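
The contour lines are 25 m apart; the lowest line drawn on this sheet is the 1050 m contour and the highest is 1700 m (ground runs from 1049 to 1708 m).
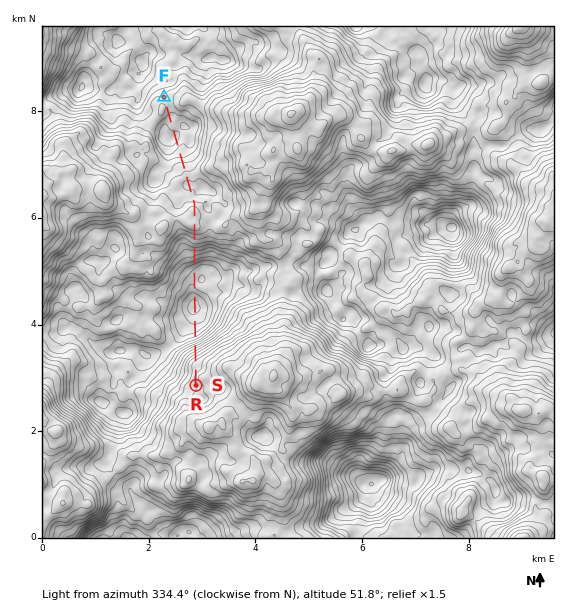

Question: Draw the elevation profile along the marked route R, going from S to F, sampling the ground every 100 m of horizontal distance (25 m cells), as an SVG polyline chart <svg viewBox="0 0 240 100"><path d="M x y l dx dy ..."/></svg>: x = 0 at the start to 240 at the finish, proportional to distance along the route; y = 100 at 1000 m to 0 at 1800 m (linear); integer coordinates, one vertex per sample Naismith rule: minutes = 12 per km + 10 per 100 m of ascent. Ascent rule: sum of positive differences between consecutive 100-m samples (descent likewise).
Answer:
<svg viewBox="0 0 240 100"><path d="M0 41l4-2 5 1 4 2 5 0 4 3 4 5 5 6 4 8 4 7 5 4 4 2 5 2 4 2 4 1 5 0 4-1 4-2 5-3 4-1 5-1 4-1 4-1 5-4 4-5 4-3 5-4 4-4 5-4 4-4 4-2 5 1 4-1 4 0 5 3 4 3 5 1 4 1 4 0 5 0 4 0 5 1 4 2 4 3 5 2 4 1 4 3 5 2 4-1 5-2 4 0 4 0 5-2 4-2 4 0 4 1"/></svg>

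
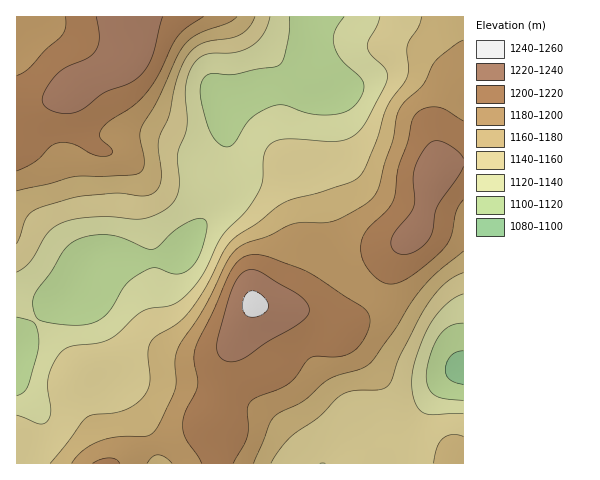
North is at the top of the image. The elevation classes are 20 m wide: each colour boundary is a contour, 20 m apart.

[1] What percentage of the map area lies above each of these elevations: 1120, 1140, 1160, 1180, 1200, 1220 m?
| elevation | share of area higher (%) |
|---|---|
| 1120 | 88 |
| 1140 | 73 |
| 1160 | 53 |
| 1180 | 40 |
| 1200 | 24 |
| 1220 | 8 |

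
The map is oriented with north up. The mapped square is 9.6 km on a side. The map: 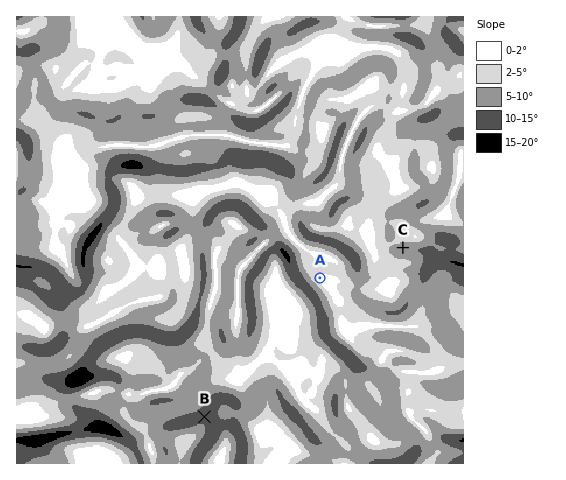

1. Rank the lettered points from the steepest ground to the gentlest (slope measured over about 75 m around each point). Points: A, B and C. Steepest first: B C A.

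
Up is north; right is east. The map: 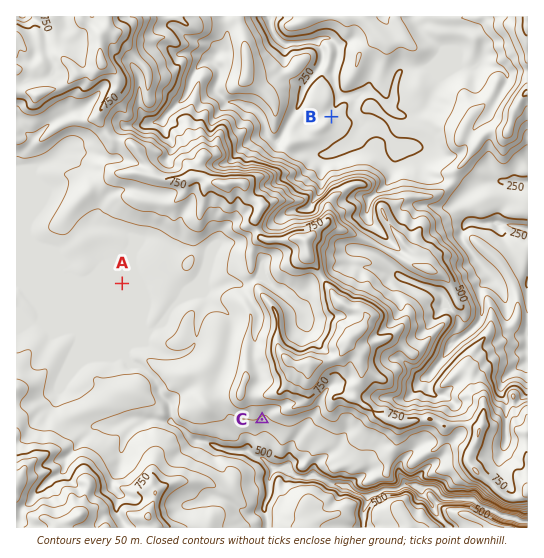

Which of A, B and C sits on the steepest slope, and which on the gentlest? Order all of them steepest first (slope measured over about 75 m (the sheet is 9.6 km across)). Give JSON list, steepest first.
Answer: ["C", "B", "A"]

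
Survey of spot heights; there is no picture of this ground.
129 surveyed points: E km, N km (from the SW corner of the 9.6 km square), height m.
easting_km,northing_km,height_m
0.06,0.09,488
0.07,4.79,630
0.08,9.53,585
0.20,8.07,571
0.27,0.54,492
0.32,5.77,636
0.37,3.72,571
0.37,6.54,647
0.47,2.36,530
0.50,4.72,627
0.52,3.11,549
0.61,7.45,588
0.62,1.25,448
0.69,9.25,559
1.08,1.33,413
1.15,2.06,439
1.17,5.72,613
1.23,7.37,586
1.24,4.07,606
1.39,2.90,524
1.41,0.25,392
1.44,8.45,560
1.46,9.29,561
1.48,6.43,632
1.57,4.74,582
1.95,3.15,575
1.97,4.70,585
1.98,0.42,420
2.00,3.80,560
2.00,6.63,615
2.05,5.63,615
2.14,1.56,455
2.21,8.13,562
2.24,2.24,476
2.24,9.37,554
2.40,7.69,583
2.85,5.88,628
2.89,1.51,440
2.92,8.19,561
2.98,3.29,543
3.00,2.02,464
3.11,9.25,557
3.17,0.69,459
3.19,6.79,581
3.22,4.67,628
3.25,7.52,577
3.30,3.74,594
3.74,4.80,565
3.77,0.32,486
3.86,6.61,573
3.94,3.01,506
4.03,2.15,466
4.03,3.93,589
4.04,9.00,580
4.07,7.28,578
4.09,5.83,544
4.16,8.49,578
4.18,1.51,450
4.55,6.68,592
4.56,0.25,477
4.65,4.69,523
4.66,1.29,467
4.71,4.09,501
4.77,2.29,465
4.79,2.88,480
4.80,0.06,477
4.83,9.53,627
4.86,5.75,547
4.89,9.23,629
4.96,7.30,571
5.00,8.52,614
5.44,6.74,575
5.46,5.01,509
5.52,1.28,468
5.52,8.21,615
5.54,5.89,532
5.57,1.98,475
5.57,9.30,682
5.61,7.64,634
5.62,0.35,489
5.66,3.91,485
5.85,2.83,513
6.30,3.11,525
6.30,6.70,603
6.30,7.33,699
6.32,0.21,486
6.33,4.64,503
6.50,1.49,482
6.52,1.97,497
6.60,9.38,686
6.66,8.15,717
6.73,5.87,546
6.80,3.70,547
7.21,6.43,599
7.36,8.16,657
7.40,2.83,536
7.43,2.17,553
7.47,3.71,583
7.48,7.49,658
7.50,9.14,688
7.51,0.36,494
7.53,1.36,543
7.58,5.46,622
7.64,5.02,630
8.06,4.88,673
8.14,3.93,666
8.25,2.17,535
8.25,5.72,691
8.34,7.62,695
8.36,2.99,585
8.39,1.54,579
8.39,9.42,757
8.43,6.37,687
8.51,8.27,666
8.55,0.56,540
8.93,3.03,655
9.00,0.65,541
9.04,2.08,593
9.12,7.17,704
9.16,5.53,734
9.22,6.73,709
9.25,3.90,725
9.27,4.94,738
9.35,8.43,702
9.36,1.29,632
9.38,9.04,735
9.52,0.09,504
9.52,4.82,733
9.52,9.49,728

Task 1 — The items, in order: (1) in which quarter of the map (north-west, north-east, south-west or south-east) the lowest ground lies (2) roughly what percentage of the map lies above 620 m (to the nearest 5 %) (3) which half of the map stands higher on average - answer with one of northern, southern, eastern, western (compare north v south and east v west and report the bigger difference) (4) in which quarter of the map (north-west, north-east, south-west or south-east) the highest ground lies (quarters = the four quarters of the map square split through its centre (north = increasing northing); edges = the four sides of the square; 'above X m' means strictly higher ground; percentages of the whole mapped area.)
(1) Look to the south-west quarter for the lowest ground.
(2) Roughly 25 % of the ground is higher than 620 m.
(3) The northern half stands higher on average than the southern half.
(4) The highest point lies in the north-east quarter of the map.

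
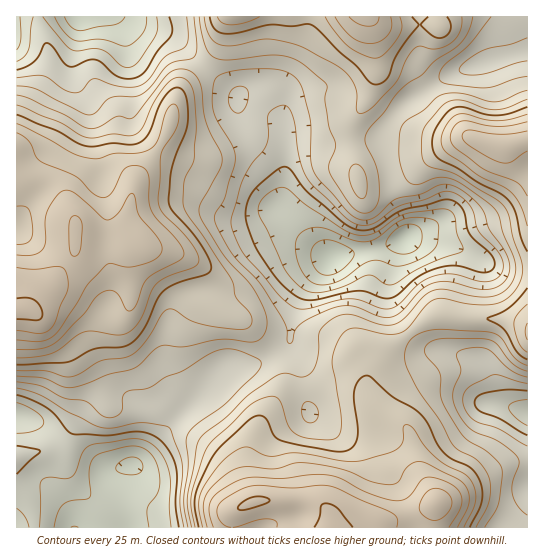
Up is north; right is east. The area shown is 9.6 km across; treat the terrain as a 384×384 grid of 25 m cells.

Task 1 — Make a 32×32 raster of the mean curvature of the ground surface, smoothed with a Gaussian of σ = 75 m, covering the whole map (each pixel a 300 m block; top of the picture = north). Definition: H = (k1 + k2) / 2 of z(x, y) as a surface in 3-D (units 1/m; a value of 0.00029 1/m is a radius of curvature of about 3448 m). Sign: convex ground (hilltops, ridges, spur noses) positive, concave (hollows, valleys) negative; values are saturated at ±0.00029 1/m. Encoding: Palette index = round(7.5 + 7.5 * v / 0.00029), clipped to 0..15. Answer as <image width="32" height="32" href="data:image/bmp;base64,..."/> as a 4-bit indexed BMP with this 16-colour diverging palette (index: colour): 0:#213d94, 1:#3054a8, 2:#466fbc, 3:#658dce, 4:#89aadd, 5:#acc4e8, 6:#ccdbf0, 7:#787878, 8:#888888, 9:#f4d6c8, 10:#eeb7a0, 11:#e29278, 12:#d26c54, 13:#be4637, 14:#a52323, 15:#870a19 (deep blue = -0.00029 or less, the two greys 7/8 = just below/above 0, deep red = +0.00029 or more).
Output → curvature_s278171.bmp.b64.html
<image width="32" height="32" href="data:image/bmp;base64,Qk12AgAAAAAAAHYAAAAoAAAAIAAAACAAAAABAAQAAAAAAAACAAATCwAAEwsAABAAAAAAAAAAlD0hAKhUMAC8b0YAzo1lAN2qiQDoxKwA8NvMAHh4eACIiIgAyNb0AKC37gB4kuIAVGzSADdGvgAjI6UAGQqHAJxkinaBLf6VUlmIu3jcYlipZpl4cI///tmsu6d9/9ZnhmmHd1Buuc26vKUzO/7IY2R8U0MiOqh1WJqWZ4uYl6fLq0IQFWmqhGuWNneKU4iriYhnY2mqmrdkMjdlmmZ5qSFIjuq4V2jbgyRpeduZR4QTeH24mEREzKRFeqqYhgAgVploVnd1VHq3dpqXZ4UkVHWcdWd3hlVGqHeJh3mpqEeoeYV3RoYyNGZZuJlmZUFMi4R4ukaYZZhUd7u8kxIgTq/Uad1Eibzrd7q8qN2s3JzNuGSfUomqyoed+0GP/u6qmapjfmJWeLp2NphBbup1WJm4hnp0RZ3HVSBKklq5UAaXiZeau9/IVWZAB6dVdiAHRHqVmszsZFd3MAAhA0MiahebpYrLpkV3Z2NrcANmq4pIrLaahUJGU1ZUv/cBAWYnZZxznXNWmVI0Vs/b3DA1SZiaUo6mV5d3RKvPhc1Cm5qIh4attmi5aVXLvmSaiMzHl4qbuLlXuXllp4lGd8vM28q4NlGfh4V5ZYiHNne//+6GhhZxj9ZUeFSJq1SHf+d5hmU4xY/2M3hkmXuzA41wBZhUioRP+EJHZIY32SRFRWZ5dcogPNVlVVV1SNtpIBNnSrbLQ2lFqZhnh3ioN4QjRG7TaFRWFsdmeHWcy1X+VoefgDVUWCj8hXhWy9x4/naI"/>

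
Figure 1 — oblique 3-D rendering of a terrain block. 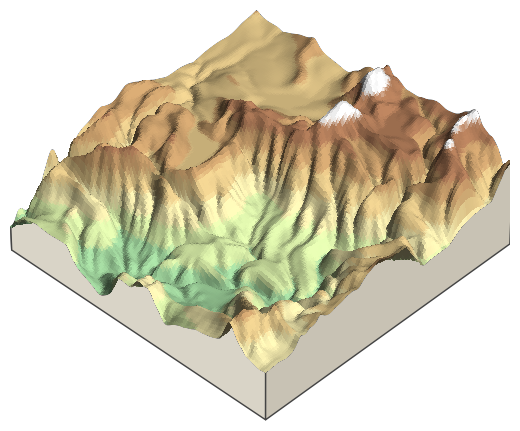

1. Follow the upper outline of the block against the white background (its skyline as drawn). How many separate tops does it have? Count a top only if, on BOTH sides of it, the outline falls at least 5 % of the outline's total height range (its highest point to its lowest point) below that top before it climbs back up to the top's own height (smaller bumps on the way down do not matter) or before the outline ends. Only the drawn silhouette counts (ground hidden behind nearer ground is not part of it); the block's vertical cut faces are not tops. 2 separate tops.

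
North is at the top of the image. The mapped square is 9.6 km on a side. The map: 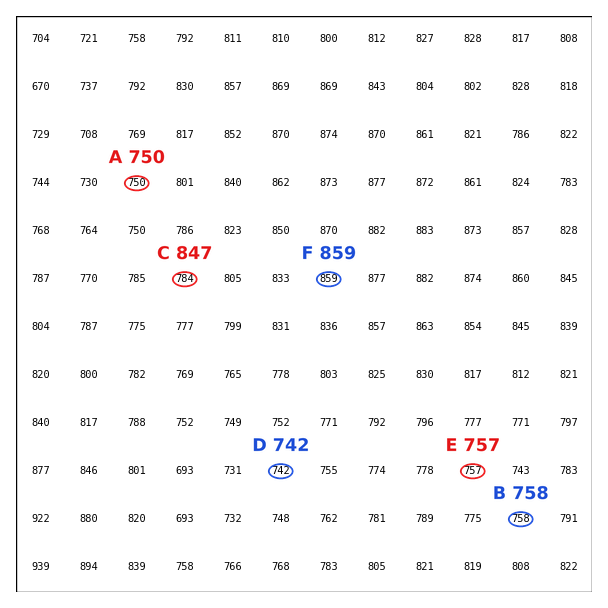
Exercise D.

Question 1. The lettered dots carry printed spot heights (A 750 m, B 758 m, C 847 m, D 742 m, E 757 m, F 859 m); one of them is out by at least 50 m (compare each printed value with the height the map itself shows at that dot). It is C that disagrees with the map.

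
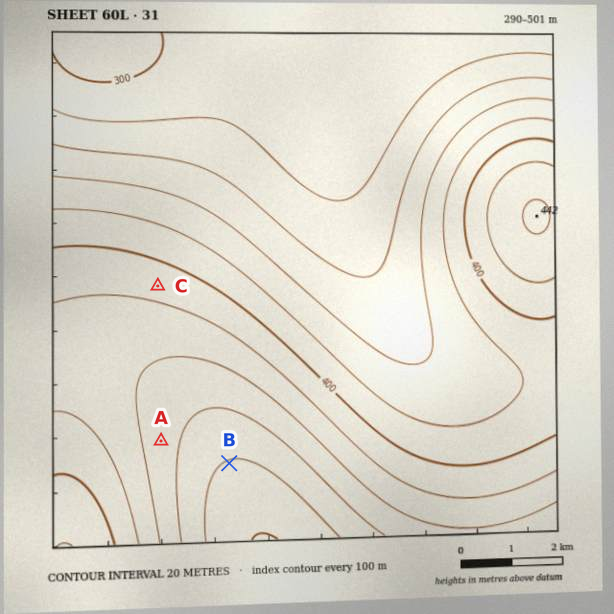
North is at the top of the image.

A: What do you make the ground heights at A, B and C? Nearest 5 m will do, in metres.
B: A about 450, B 480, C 415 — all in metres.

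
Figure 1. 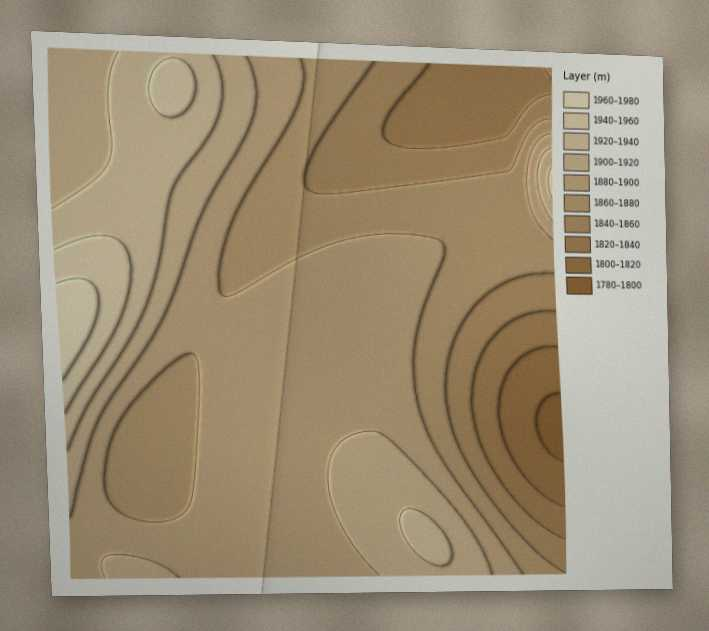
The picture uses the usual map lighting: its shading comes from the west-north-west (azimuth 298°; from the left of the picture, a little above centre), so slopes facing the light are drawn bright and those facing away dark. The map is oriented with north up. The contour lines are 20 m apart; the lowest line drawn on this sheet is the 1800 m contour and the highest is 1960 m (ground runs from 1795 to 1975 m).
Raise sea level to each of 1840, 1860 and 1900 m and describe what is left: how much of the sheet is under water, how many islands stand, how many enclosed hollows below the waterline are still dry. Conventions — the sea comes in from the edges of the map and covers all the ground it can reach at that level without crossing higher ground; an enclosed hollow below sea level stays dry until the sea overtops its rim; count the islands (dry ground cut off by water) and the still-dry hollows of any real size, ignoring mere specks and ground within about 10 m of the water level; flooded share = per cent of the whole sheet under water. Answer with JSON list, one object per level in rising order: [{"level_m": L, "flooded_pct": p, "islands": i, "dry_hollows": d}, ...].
[{"level_m": 1840, "flooded_pct": 10, "islands": 0, "dry_hollows": 0}, {"level_m": 1860, "flooded_pct": 20, "islands": 0, "dry_hollows": 0}, {"level_m": 1900, "flooded_pct": 74, "islands": 0, "dry_hollows": 0}]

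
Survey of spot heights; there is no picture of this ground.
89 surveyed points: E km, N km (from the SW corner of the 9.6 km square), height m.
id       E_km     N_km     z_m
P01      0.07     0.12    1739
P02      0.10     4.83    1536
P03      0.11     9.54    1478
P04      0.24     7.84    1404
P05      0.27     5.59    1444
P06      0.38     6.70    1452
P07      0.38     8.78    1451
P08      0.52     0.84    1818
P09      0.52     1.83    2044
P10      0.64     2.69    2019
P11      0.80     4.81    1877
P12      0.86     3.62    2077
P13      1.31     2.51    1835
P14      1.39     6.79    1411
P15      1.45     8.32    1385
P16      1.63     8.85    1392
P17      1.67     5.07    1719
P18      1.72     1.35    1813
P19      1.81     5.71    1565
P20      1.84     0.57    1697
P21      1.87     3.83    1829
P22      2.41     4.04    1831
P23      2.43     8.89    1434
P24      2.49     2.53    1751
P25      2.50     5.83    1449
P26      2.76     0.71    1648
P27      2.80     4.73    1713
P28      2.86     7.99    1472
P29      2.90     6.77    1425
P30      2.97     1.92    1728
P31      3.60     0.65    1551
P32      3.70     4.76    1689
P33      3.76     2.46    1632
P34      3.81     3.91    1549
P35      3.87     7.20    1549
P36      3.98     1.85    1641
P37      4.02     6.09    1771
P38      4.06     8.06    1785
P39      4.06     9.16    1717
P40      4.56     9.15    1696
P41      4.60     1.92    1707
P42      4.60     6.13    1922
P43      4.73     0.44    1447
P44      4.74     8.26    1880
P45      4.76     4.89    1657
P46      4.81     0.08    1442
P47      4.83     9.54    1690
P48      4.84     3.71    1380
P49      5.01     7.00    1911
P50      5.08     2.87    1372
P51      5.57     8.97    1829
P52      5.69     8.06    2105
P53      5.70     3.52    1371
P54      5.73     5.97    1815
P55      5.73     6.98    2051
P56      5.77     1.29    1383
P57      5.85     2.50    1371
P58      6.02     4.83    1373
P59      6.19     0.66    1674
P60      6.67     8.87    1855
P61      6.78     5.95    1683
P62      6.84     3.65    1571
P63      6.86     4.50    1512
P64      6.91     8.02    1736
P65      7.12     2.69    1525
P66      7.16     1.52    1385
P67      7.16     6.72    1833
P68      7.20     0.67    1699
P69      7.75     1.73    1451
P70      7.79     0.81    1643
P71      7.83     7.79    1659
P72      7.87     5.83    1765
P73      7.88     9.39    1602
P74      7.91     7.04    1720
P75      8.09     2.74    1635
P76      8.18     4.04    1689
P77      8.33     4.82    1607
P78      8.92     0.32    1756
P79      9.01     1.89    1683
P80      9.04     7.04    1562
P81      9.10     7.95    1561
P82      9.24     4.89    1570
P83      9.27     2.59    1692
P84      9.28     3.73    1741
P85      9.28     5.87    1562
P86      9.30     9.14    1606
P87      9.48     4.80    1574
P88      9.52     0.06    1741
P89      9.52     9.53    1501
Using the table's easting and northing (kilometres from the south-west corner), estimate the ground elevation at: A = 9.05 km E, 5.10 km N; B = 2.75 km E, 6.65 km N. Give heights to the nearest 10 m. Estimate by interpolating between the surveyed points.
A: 1560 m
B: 1420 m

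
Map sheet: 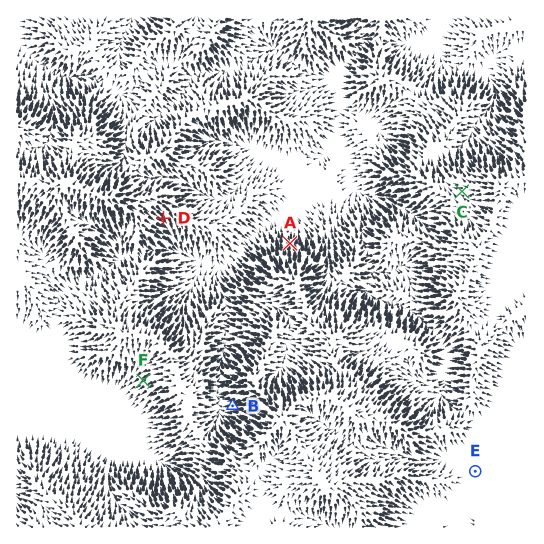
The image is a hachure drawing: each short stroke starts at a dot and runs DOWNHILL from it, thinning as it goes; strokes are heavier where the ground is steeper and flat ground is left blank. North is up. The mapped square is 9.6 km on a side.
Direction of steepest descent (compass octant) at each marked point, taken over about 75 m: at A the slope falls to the N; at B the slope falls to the W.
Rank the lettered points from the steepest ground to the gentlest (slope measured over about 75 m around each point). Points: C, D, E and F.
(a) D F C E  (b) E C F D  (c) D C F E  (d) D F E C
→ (a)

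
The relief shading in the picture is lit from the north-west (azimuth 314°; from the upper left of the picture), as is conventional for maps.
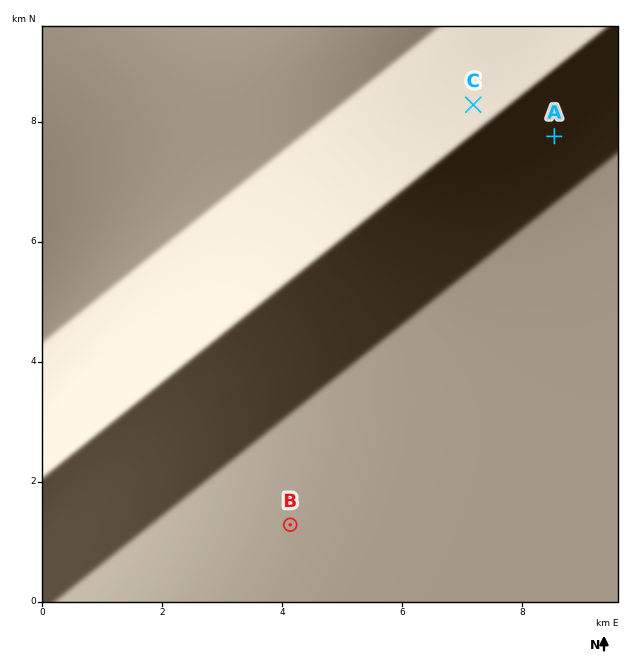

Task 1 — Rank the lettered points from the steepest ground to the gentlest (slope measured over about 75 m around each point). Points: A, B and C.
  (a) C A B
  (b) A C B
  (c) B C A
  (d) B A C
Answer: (b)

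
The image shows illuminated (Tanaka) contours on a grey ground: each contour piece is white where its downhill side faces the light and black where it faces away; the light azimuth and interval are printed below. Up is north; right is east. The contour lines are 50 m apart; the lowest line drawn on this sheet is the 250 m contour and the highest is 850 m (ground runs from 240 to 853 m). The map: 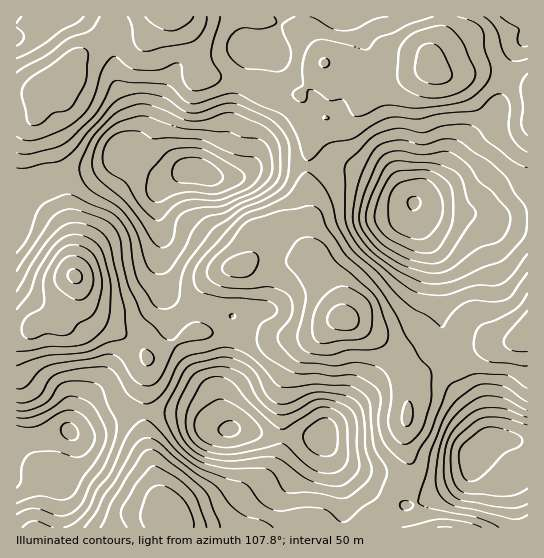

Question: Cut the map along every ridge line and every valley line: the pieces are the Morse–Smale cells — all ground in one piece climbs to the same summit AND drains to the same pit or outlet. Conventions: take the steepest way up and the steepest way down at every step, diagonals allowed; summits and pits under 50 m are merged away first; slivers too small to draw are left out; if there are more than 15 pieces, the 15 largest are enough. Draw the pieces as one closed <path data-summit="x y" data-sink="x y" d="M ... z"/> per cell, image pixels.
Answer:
<path data-summit="194 171" data-sink="75 277" d="M122 149l-12 14-8 4-67 14-18 18 0 132 14-2 10-5 18-3 14-24 4-17 6 22 8 13 46 28 10 14 20-9 20-13 12-4-3-4 1-21-24-9-8-8-4-16 0-43-4-17 0-18 10-12 12-8-12 2-8-1-20-12z"/><path data-summit="414 202" data-sink="343 321" d="M345 167l-38 0 0 39 2 11-1 30 3 8-1 6-3-8-18-18-11-6-12 3-7 6-3 11-7 12 9-4 15 0 8 3 17 0 7 3 10 10-2 1 3 4 19 23 6 18 17 6 19 12 19 20 7 14 4 25 4-10 7-9 16-9 17-6-8-20 0-16-3-9 0-35-4-24-21-40-2-17-28-18z"/><path data-summit="414 202" data-sink="431 69" d="M341 61l-16 2-25 31 23 23-8 8-3 6-5 35 38 1 16 5 24 11 29 20 21-15 13-13 7-14 10-15 28-24 12-41-2-5-10-3-47 2-15-7-32 9-13 0-17-5-12-7z"/><path data-summit="70 431" data-sink="75 277" d="M77 280l-4 17-14 24-13 2-15 6-15 2 1 197 42-1 2-46 7-6 7-16 0-17-4-10 15 0 39-19 20-2 2-56-10-12-46-28-8-13z"/><path data-summit="323 435" data-sink="343 321" d="M345 320l-12 3-34 31-8 12-8 20 0 49 40 0 10 20 12 12 10 6 18 16 14 8 6-10 12-12 4-8-4-21 3-49-4-20-5-16-17-20-24-16z"/><path data-summit="230 429" data-sink="343 321" d="M273 257l-15 0-13 8-11 2-16 6-11 10-6 8-4 14 36 12 0 20-4 21-9 29 0 20 7 19 3 3 12 0 20 6 20 1 1-50 8-20 19-23 23-20 8-5-6-17-30-38-7-3-17 0z"/><path data-summit="194 171" data-sink="170 17" d="M177 16l-27 0-16 11-20 2-7 5 6 13 3 36 16 42-1 14-10 10 30 23 14 5 22-6 20 1 8-7 12-23 13-59-7-4-34-5 0-12-4-16z"/><path data-summit="194 171" data-sink="343 321" d="M301 165l-39 0-25 12-22 0-18-6-10 0-20 12-10 12 0 18 4 17 0 43 6 18 11 9 19 5 4-14 12-14 13-8 20-5 10-15 3-11 4-5 11-4 15 6 18 18 3 8 1-6-3-8 1-30-2-11 0-39z"/><path data-summit="414 202" data-sink="527 331" d="M414 203l1 15 20 36 2 9 6 79 6 19 2 2 4-2 39-18 13 0 19-6 2-2 0-116-41 1-13-5-29 0-16-4z"/><path data-summit="194 171" data-sink="65 78" d="M107 35l-27 20-7 7-10 17-13 4-11 7-2 17-4 10-17 4 1 80 4-7 14-13 54-10 21-8 21-24 1-14-16-42-3-36z"/><path data-summit="265 51" data-sink="431 69" d="M443 16l-161 0-14 34-2 2-13 0-4 3-9 26 33 12 26 2 26-32 24 0 37 14 13 0 30-8 3-2-1-9 2-9 11-22z"/><path data-summit="230 429" data-sink="169 518" d="M161 412l-16 1 0 26 16 67 7 12 6 3 15 4 13 0 21-8 45-42 11-17 4-16-1-6-20-1-20-6-23 0-33-16z"/><path data-summit="70 431" data-sink="169 518" d="M145 412l-20 1-39 19-15 1 4 9 0 17-7 16-7 6-2 47 112-1 0-6-11-19-4-24-9-32z"/><path data-summit="414 202" data-sink="527 93" d="M509 77l-4 1-12 44-28 24-10 15-7 14-13 13-20 13 0 3 23 9 36 2 13 5 41-2 0-132z"/><path data-summit="481 451" data-sink="343 321" d="M450 363l-27 10-10 9-4 7-4 38 0 19 4 21-21 30 17 8 6 0 18-6 36-20 6-8 6-17 10-11 0-6-8-20-19-28z"/>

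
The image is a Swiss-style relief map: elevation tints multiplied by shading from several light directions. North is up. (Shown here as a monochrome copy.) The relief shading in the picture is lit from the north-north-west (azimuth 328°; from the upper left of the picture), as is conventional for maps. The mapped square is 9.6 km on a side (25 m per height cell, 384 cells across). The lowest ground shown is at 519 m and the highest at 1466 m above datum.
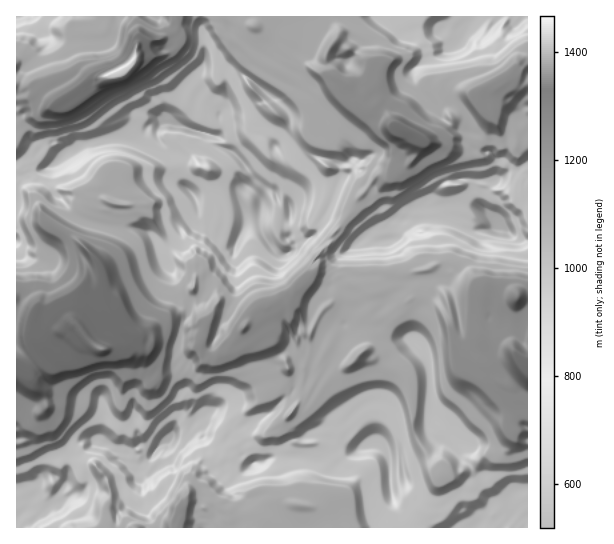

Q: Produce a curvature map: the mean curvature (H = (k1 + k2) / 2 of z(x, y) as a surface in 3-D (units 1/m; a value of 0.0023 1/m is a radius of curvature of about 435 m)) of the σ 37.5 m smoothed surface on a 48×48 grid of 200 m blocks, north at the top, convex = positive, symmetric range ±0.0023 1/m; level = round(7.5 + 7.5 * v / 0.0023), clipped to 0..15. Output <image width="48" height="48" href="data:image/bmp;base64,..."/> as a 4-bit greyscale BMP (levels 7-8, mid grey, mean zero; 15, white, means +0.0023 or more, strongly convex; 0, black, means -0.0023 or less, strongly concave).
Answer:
<image width="48" height="48" href="data:image/bmp;base64,Qk32BAAAAAAAAHYAAAAoAAAAMAAAADAAAAABAAQAAAAAAIAEAAATCwAAEwsAABAAAAAAAAAAAAAAABEREQAiIiIAMzMzAERERABVVVUAZmZmAHd3dwCIiIgAmZmZAKqqqgC7u7sAzMzMAN3d3QDu7u4A////AGF9dWmnimXtSYd3eId3iHmEeIidkmeHd3dSbEfVgAueKHiIh3d4h3w3iYiIx1N4eIeGNIb3SHF/poyYeIiYeI0no6h2ecsXeHdqNWPzt8gqx9Ft27mIms8okag8Q4uiVkMdC5LzsC5cm0VTVlncpUVohVh960ecNotKmk9+JnJZ81eUSXQzRneKdnS6u2VEdbVHiHzBWFxad4iKBYd3eIrPJ4O80l7svHmUOKEiNZBWrZiIhDWIiJIDKXnTR2G0mDi7kzAd6oMMQMh3f+ZFd40yDD82d0KJ96qNl2q5edUrdIt3LanEV4jIuS8ndV0+hoe25sRYYcYlZiyHIL59U3eIh08nUuVaiXPI0tQfh8xnkgeE+hiY1iZ3dJ8kXVaKhym0soIqZKmjh7phyZd4i7QlQN4T5Fe4dcxxOzVXxd91nhFLl3d4iJzIjJ0Xa6uIVZl+uXU4Z305dYd4h2tniHVYmI4HjIiFXZeIicy8lmonD+6iI11nh293eMkWuXh0ummId3q4qvcz6qmc2lN3eGX3e4MnyHd1+amHeJhXiMiAzA2HieKHeHZGiRYIyHh1kKl4iJZ4i8XQu0TLd8VLZ3d3iiCk5ph3dHt3imeIt1bifuCLeI1Uh3eIibuT86h3dj6Yd3eIsa3FRvIemInRmHd4eId30bh3dDi8yHeNSZBHZIiV7bjBaHh3d4h007h1/4ZTTZiqPBio5XwKl52tJ4iIh3h3VsiGiHqWodfEpXoal9eFVUf8hod3iHd3dO7dy4hRg5vE0sEoqocK9wOd993e3aiZhmZoiAeUZa9n1LNn7qNlR2A64QR4Zn7c3aZlVXdit/S9OnWGekgMpWZG31ASErVBRaRoYmqNvZczigmKgllGpMRhT+YGdjq95yeEA5j9siV3hnqWN3ikaKdfVPqCJ3QyJYsRllj1V3h2efLSh4i0dcJNgdy2wld3d7QBWwuWG4eqmPqGiIl4ZLRolYqdOhJnZ5PW+U+wn4d3jGkpColnV1lGly2liJUzlml7yGNqVLqHl2JmlEdyeYNLdiqW/upVpAMwyIkRqi6YyLlnj/WolFrHb0aWyIzFV3l1hjjRJKjeypN3eDh1Pbl0cCEIalpeyd9xiaSqFDRmQVh4d5VEvDk5zdjFBzvVyWhOvMIkcjEkZ5i92ihdqIWMiIhVm9v3x3dmeIapZ4uFaJFgBMk9hjXIh3NMvupbomOcVy+6yIRpR6AI6Xc8VfOYdynXWyhwhxzMF1qfz6dUcnisiHZKT2DIcsuIdtgndHyLY4o62dxmSDJXhzG08Q2HO6iHi0N4dPiJlIyELKnJlmiic+mcGNh2LYh4wnmIda64qwbNobr/+IdXEug1yXh0+8qY0HXt21JumkUjXZho/siWgNRtiId3eQC5u5AUd42V/2qbYjIjf6nMgpXYd3h2a2jMyc5mA6Yjpesyp3dgq9pfoy6Hd3iHP6U0iCTIZUi3bmRU2IiBr1eNcLp3l3h3ZcWNgnhxd1ZOGHq0zKiErWCsUch4l3h3d2fCR4ixR3dnQg=="/>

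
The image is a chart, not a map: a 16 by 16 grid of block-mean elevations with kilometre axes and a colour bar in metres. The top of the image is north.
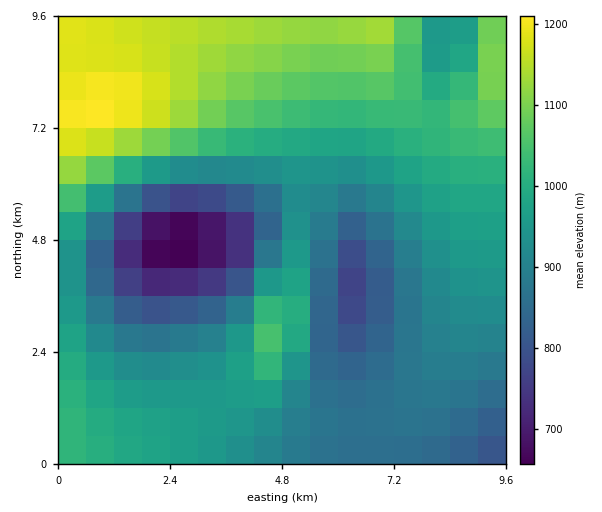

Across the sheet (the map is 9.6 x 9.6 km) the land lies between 640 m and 1220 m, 960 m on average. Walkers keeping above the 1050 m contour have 20.5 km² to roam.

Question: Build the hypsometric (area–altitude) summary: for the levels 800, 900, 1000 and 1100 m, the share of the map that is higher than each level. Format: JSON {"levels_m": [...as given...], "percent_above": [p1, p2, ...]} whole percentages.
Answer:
{"levels_m": [800, 900, 1000, 1100], "percent_above": [91, 66, 33, 15]}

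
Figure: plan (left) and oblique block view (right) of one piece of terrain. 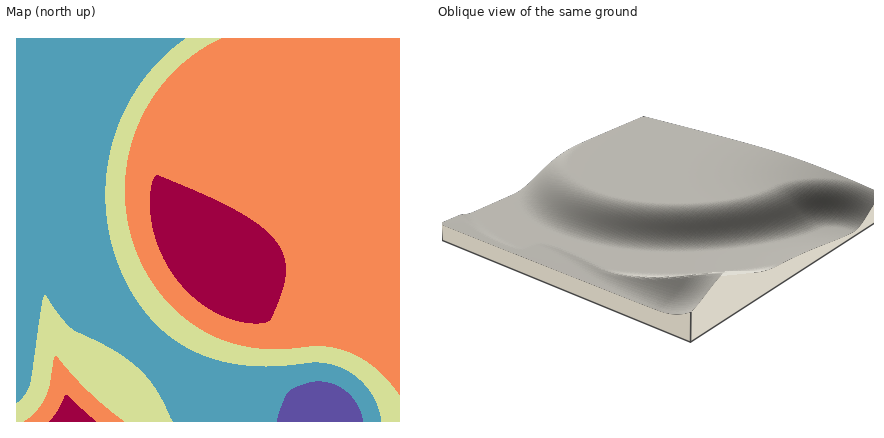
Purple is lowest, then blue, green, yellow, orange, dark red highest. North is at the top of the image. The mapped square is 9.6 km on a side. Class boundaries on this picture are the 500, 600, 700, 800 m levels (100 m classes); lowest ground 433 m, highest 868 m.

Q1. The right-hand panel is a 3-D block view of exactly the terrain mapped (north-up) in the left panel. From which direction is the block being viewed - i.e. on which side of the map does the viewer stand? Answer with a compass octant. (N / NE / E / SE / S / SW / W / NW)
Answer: SW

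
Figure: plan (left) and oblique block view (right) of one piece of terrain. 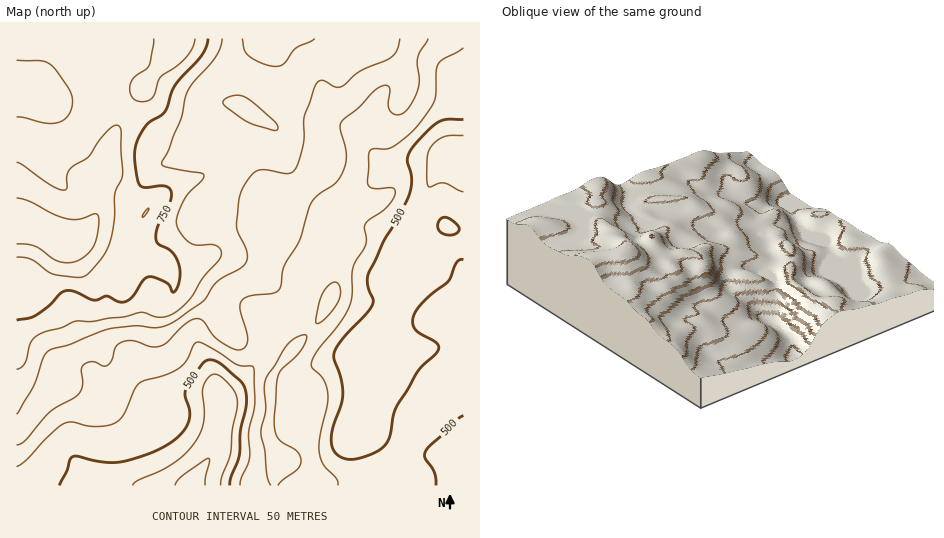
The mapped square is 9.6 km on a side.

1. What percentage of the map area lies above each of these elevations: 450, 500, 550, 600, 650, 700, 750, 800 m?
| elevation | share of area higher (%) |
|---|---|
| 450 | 97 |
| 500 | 83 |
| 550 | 68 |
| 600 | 51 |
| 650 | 39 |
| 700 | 26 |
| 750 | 19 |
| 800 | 8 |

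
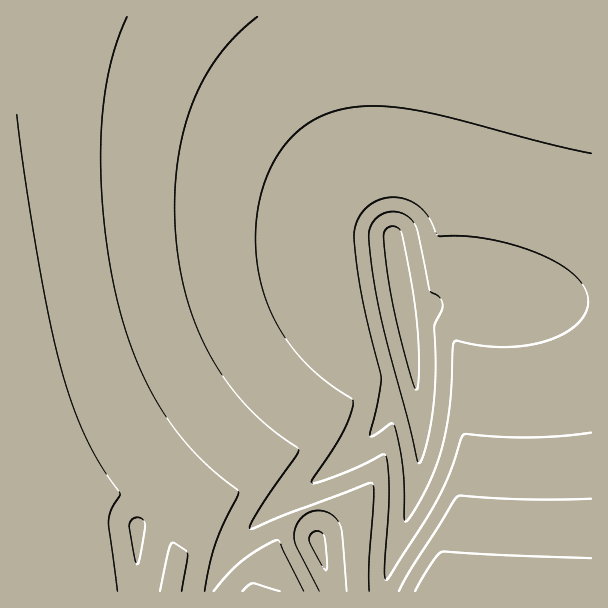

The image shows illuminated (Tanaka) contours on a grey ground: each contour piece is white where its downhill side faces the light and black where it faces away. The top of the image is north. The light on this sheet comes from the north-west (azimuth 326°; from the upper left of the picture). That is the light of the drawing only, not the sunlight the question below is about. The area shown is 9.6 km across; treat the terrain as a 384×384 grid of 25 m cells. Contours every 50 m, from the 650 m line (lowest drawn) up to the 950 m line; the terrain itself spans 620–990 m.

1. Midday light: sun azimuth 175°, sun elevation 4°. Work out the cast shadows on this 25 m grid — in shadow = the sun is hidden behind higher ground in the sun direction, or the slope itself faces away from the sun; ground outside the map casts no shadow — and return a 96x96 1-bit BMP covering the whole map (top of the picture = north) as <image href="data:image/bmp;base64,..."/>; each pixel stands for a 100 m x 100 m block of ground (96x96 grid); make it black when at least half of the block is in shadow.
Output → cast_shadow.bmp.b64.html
<image width="96" height="96" href="data:image/bmp;base64,Qk2+BAAAAAAAAD4AAAAoAAAAYAAAAGAAAAABAAEAAAAAAIAEAAATCwAAEwsAAAIAAAAAAAAA////AAAAAAAAAAAAfAPwB/gAAAAAAAAAfgfwB/gAAAAAAAAAfwfwA/gAAAAAAAAAfwfwA/wAAAAAAAAAP4/gA/wAAAAAAAAAP8/gA/wAAAAAAAAAP//gA/4AAAAAAAAAH//gA/4AAAAAAAAAH//AAf4AAAAAAAAAD/OAAf8AAAAAAAAAD/gAAf8AAAAAAAAAB/gAAf8AAAAAAAAAA/wAAf+AAAAAAAAAAf8AAf+AAAAAAAAAAP/kAP+AAAAAAAAAAH//AP+AAAAAAAAAAD//wP/AAAAAAAAAAAf/4P/AAAAAAAAAAAH/8P/AAAAAAAAAAAD/8P/AAAAAAAAAAAB/+P/AAAAAAAAAAAA/+P/AAAAAAAAAAAAf+P/AAAAAAAAAAAAP/H/AAAAAAAAAAAAH/H/AAAAAAAAAAAAD/H+AAAAAAAAAAAAB/n+AAAAAAAAAAAAA/n+AAAAAAAAAAAAAfn+AAAAAAAAAAAAAPn8AAAAAAAAAAAAADn8AAAAAAAAAAAAABn8AAAAAAAAAAAAAAH4AAAAAAAAAAAAAAH4AAAAAAAAAAAAAAH4AAAAAAAAAAAAAAHwAAAAAAAAAAAAAAHwAAAAAAAAAAAAAAHgAAAAAAAAAAAAAAHgAAAAAAAAAAAAAAHAAAAAAAAAAAAAAAHAAAAAAAAAAAAAAAGAAAAAAAAAAAAAAAGAAAAAAAAAAAAAAAEAAAAAAAAAAAAAAAAGAAAAAAAAAAAAAAAOAAAAAAAAAAAAAAAMAAAAAAAAAAAAAAAAAAAAAAAAAAAAAAAAAAAAAAAAAAAAAAAAAAAAAAAAAAAAAAAAAAAAAAAAAAAAAAAAAAAAAAAAAAAAAAAAAAAAAAAAAAAAAAAAAAAAAAAAAAAAAAAAAAAAAAAAAAAAAAAAAAAAAAAAAAAAAAAAAAAAAAAAAAAAAAAAAAAAAAAAAAAAAAAAAAAAAAAAAAAAAAAAAAAAAAAAAAAAAAAAAAAAAAAAAAAAAAAAAAAAAAAAAAAAAAAAAAAAAAAAAAAAAAAAAAAAAAAAAAAAAAAAAAAAAAAAAAAAAAAAAAAAAAAAAAAAAAAAAAAAAAAAAAAAAAAAAAAAAAAAAAAAAAAAAAAAAAAAAAAAAAAAAAAAAAAAAAAAAAAAAAAAAAAAAAAAAAAAAAAAAAAAAAAAAAAAAAAAAAAAAAAAAAAAAAAAAAAAAAAAAAAAAAAAAAAAAAAAAAAAAAAAAAAAAAAAAAAAAAAAAAAAAAAAAAAAAAAAAAAAAAAAAAAAAAAAAAAAAAAAAAAAAAAAAAAAAAAAAAAAAAAAAAAAAAAAAAAAAAAAAAAAAAAAAAAAAAAAAAAAAAAAAAAAAAAAAAAAAAAAAAAAAAAAAAAAAAAAAAAAAAAAAAAAAAAAAAAAAAAAAAAAAAAAAAAAAAAAAAAAAAAAAAAAAAAAAAAAAAAAAAAAAAAAAAAAAAAAAAAAAAAAAAAAAAAAAAAAAAAAAAAAAAAAAAAAAAAAAAAAAAAAAAAAAAAAAAAAAAAAAAAAAAAAAAAAAAAAAAAAAAAA="/>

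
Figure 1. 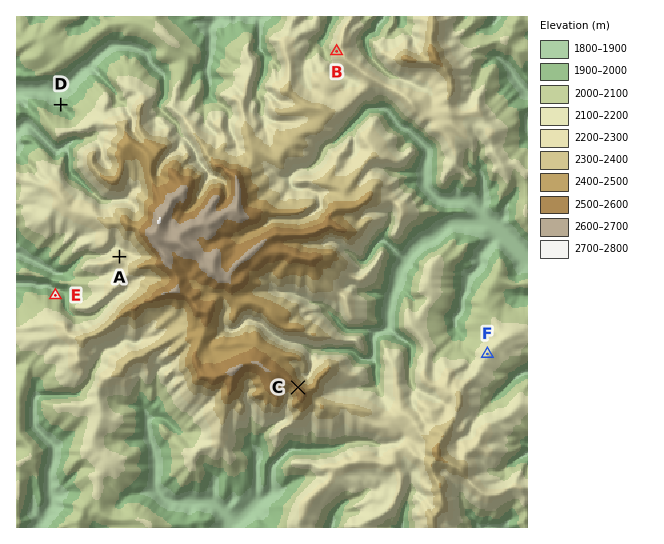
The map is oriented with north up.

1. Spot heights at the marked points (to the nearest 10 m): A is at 2270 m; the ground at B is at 2200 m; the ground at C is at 2530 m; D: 1890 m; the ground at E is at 1970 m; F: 2170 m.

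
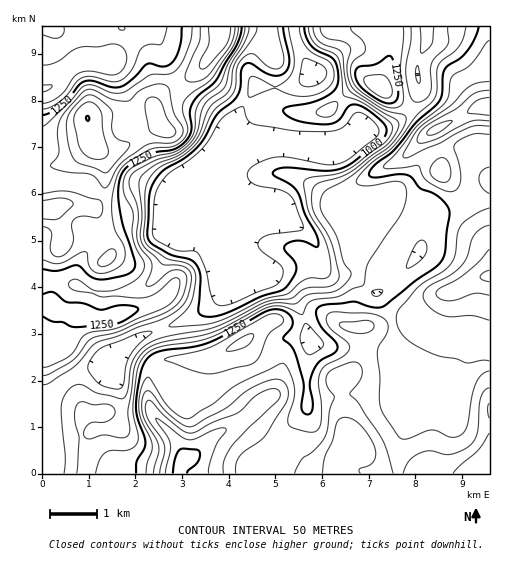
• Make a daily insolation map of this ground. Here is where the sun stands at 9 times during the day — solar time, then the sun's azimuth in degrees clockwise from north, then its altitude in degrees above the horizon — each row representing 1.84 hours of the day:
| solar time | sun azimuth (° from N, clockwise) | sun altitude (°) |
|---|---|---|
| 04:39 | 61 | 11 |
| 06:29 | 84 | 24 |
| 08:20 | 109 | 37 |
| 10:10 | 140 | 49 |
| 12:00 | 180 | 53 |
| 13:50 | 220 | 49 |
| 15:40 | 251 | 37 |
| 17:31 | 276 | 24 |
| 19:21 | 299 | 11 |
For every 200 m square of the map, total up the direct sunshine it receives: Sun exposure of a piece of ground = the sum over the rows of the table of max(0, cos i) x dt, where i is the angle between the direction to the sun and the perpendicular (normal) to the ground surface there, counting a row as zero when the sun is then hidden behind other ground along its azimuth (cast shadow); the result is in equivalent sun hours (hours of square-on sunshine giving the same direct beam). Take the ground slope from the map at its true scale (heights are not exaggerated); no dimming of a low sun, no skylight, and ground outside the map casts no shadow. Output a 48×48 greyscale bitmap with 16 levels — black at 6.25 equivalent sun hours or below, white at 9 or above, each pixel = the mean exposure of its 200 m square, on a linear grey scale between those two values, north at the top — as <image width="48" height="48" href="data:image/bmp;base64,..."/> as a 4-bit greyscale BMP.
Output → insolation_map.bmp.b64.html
<image width="48" height="48" href="data:image/bmp;base64,Qk32BAAAAAAAAHYAAAAoAAAAMAAAADAAAAABAAQAAAAAAIAEAAATCwAAEwsAABAAAAAAAAAAAAAAABEREQAiIiIAMzMzAERERABVVVUAZmZmAHd3dwCIiIgAmZmZAKqqqgC7u7sAzMzMAN3d3QDu7u4A////AN3M3d3My6ve3dzN3d3d3M3d3d3czMzM3e3M3My7uqnN3d3d7d3d3M3d7czMzMu7zd3d3LmJq7u7zd3e7t3dzL3u3czLu7uqrN3d25iJvN25nN7u7t3My6zu27zMzMzLrM3N3Kqqze2GeL3e7t3LuqzcurzdzM3cvN3N3cubzddYmInN7t3Lu7u7q83d3d3czN3N3dt7vISLupms3u7brMu7vN3d3d3czN3MzLhZmmnMy7u7ze7crMzMzd3d3d3dvO3MuoRIiYzd3cu6q8zMvd3d3d3d3d3duu3Luod5ir3d7ty6mZqszN7u3d3d3d3dy+7bu6mZnN7u7u7duqu8yr3d3d3d3d3d3O7u3MuofO7u7u7u7czMyYmszd3d3d3d3e7u7dyoRqu7vN7u7czLyoibzd3d3u7d3t3e7u7JMSRVVove7cy7u7zN3d3e7u7d3d3d7u7tlDREQzSM3d3Mve7u7t3e7u7u3d3e7t3e7bh2ZCAUre7dzu7u7d3d3d7u7u7u7u7u7u7ahkMAF7y83cuqqr3d3e7u7u7cuqq83u7uyoZBABNazKmZh6zd3u7u7ty6mrqZm97t3LmXMABJmHerqqq83e7u7su7zd3cuZzcy7vMp1V4dmebzduqq83u7t3c3u7u25rMu83d3LqZmZmrzu25h3it7u7t7u7u7amHm83d3d3Ly6zdze3cqIiavO7u3e7tu5Yze93d3u7d2szdy93dy6qqq+7u3LzLdERHvd3d7u7tyszdy83d3cvMzNzd7cypYkeZzd3d3dzLi93d3Lzd3czMzdzN3tyqmYu6vd3dzLqHnd3d3Lvd3dzMzO7d3dy8u5u7u93d3Lmb3e3d3cvN7dzMu+7t7tu8q5u7u73d3cvN3d3d3dzN7d3My83e7cy6m6u7u7vd3dzMzd3d3d3M3d3d3Iiaq8y5q8y7u7vN3u3dzN3u7tzM3e7t3amavN26vNy7u7u8ze7ty7ze7u3d3u7t3t3u3u3Lze3Lu7u7vO7tuGV63u7e7u7N3e7u7u7d3u7ty7u5m8y6h1MRW+7u3NzN3Mze7u7t3dze3Lu6mqqqqqpyAFvu26vN3czN7t3e7dy827u7u8vMzd3KMAGN7cvMzczd3cvN7u3c3am8zN3d3d3clBAo7u7czMzN3bvM3u7czbm8zN7t3d3LupcyfO7u3bq83czczduZvNu7zM3u7t26ve2kAo3u3XZ5zLzd3duqvd7LvMzd3dur3t7rYiat7mMTiZq9zMvN3u7sqqqYd4q9zM7rdleJzLgiV2eKu7ze7u7tqZmEIlndze26aZq5iNyUM0Vnmrze7u7Myry4ZDjN3cuqi7zLqe7IQ1iImprN7ty7nN7rlnq8y7qrrLvMzO7sqru6qpmr3t3MnN7aqryqqry8u6qrze7u3e3cu7uqve3Nm8yYzu25u8zNu5mrze7u7u7tzMy6q97Nqrtp3u7c3dzNzKqqvO7u7u7u3M3LvN3Mucp63u7u3d3MzdzLvN3d3d3t3d3MzN27u9q7zN7d3d3Mzd3czA=="/>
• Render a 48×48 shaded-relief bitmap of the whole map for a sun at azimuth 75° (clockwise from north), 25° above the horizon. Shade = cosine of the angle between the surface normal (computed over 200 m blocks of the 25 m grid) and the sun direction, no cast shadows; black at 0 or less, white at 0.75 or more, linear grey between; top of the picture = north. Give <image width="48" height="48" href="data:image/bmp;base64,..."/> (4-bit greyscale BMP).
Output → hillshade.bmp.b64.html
<image width="48" height="48" href="data:image/bmp;base64,Qk32BAAAAAAAAHYAAAAoAAAAMAAAADAAAAABAAQAAAAAAIAEAAATCwAAEwsAABAAAAAAAAAAAAAAABEREQAiIiIAMzMzAERERABVVVUAZmZmAHd3dwCIiIgAmZmZAKqqqgC7u7sAzMzMAN3d3QDu7u4A////AIdmZ3iHUyN5q7u6mId4dmmpmaqHiZiHiJhmZ3iHVDNZq7u6mId4hmmYirqHiZmHd5hmd4mXVCJZq7uqmYiIh2iIm8uYiamHZphmiImXQROKmaqqmZmZl2Z4rMuYiZmHZYdniZmFECfLh4qqqqqZl0V6vMqZiZmHVHZXiZmCAH3adniZqquqlkWLzLqZiZmGVHZniJmBA87Jd3d4mqvLhUeau6mZiZmGQ3dnmZqAB+2oiHd3eavMhFeaqqmZiJiHQ4d4mqpgCduYiHd3eJzchFiZqqmZiIiHVZiIq7lQGbqIiIh3d5vchFiZqqmYiIiId5mZq6hAGKl3d4iIiIrLhFeaqqmYiIiIiJmqu6hBFoh3eIiImYm7hWeKuqmYiIiIiImry6hjJHiIiIiJmpm8p3d4qpmIiIiIiIiby5iGRXiZh3iJq6m8qGVXmZmIiIiIiIiauYiId3iIh2Zoq7q7lkRXiZmHeImYiIiIh3iZmImZmGVWiqq7hDRomql3iIiYiIiHeIiamZqqqYZUV5vbdEeZm7l4iIiIiIiImpiaqZq7uphlRYvJZnmqqpd3d3iIiJmqqpmZmJrN3KmHZnmXaJmZqnZ3ZmeIiJq6mImamHnO7LmYiIdmiZd4mYdmVWiZh5modniaqXe+/bmYiIZWiYZnd4h2Znd4d4iHVHiau5iu/amYiHZWiXRWVpqYd2Zmd2eHVHq73cu97KmIh3ZmiVNXZoqph2ZmZ1eZdnrO7u27upmId2ZnmEJodnmph2VWZ1ermIrf/9upmZiId3eJpyN5h2iql2VWZ1eamJvf/8mYiZmIiIiZcxWJh2eZmGVWd2eqiKze/7mIiZmIiJmHMTeZiHeJmHZneImpiKzN/8mIiZmIiZh0EWiZiId4mHZ3iJqqmr3e/8mIiJmIiIhiA3mYiIdniHZ4iImrqr3e/smYiJiIiIdSJYiIiIdmh2aIiJmamJ3u7cqYiIiHd3ZURniHiIdlZVeZh4iIdn3tzMqZiIh3Z3dneIdmZ4dlRGq5h4d3ZYzcq7qZmIiHd4iZqphTNXd2VHvJiHdmZovLqpiaqYiIiImqqphkI1Z4hou5iHZVV6u6qXebupiIiJmZmZiGQzNHmJqpiGVEabupmGet3amIiIiIiIiIdTETaJqZiGVEasyph3nP/smIiIiHd4iZhjEAJ6qph2U0esyodovf/9qHiHd3d3mphSIhJHmpdmU0e8yoZqze7sqXd3d3d4q5UQNWVFZ4dmUja8uoZ7zM3LqpiIiYh4qmEBaqdUVWd3YyW8uXeKu6u6vLmJmql3dRAFvslTRWeIdDa8uGeJqZmr3tqImqmFMAFa39hCRniIhmirl1Z5l3is79lmm7mFAAWL3sgyR4iYiImqhlaJhlat/8dGrclzADiZzsdEZ3iImZmIhlaZdUWL7sdXzsdCAVeIvchlZ2d4mZiIhmeZdURoztp53qMjRWZ4rMqGZmZoiZiId4iYdURGv/ya7WAVZmZ4rMuGZlZomamHeJmXZVRGv/2r7EAmd2eJm9uGZmZg=="/>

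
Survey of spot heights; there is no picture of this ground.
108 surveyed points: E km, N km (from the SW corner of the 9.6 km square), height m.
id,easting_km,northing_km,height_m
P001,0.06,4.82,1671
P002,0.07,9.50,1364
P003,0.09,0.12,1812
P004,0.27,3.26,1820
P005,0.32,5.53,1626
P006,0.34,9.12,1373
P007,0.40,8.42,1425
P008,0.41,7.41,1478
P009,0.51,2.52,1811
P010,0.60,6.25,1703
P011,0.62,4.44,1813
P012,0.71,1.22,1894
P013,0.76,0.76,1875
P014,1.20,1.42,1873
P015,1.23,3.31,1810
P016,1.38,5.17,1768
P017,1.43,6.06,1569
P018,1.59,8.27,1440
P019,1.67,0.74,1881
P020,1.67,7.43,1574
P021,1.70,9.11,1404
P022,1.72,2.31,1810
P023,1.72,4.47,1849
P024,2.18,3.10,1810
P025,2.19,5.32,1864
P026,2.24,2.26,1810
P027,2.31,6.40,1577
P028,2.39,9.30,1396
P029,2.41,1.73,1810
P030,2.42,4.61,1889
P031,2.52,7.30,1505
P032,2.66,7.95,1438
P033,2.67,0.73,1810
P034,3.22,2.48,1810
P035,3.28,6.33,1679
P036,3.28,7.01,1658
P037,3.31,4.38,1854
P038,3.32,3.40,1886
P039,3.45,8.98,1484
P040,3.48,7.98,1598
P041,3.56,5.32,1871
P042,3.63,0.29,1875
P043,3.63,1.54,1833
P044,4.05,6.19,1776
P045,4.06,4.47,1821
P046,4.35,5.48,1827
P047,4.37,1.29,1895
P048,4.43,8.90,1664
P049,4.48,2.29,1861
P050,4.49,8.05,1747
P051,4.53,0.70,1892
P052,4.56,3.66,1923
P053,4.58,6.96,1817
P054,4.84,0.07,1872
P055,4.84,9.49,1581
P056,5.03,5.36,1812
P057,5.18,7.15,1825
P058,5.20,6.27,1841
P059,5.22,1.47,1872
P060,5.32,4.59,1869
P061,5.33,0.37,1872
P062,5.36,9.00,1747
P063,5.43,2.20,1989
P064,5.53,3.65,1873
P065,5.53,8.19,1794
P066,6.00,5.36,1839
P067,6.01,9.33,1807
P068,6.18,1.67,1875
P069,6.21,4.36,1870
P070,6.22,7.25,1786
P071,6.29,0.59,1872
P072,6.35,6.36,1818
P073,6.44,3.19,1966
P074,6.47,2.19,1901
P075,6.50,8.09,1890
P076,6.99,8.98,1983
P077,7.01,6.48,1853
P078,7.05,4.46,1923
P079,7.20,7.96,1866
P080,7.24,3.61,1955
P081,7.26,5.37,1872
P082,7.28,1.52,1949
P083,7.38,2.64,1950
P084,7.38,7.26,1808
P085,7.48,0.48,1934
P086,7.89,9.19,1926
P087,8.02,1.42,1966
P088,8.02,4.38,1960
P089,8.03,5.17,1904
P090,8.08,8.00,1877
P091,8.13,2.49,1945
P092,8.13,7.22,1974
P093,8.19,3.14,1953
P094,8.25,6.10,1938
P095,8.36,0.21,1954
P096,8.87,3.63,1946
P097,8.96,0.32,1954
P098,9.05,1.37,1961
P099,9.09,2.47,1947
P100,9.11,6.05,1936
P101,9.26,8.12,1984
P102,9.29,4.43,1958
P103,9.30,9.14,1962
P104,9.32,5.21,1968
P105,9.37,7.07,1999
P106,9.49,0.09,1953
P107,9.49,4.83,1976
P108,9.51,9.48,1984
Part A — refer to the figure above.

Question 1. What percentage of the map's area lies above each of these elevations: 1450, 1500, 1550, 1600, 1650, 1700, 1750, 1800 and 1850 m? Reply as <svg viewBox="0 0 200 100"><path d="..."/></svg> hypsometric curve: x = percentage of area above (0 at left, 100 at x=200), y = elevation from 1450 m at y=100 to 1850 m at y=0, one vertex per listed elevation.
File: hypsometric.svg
<svg viewBox="0 0 200 100"><path d="M189 100l-4-12-4-13-7-13-5-12-5-12-4-13-8-13-51-12"/></svg>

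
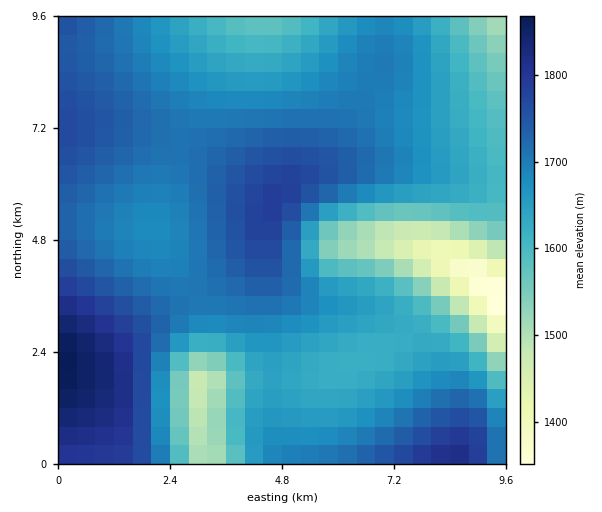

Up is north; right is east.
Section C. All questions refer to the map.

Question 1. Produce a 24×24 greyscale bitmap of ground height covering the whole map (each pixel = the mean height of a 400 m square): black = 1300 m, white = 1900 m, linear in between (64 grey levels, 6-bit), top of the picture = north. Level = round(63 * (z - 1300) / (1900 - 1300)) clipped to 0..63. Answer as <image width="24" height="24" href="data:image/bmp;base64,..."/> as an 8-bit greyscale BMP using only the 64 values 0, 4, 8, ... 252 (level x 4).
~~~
<image width="24" height="24" href="data:image/bmp;base64,Qk12BgAAAAAAADYEAAAoAAAAGAAAABgAAAABAAgAAAAAAEACAAATCwAAEwsAAAABAAAAAAAAAAAAAAEBAQACAgIAAwMDAAQEBAAFBQUABgYGAAcHBwAICAgACQkJAAoKCgALCwsADAwMAA0NDQAODg4ADw8PABAQEAAREREAEhISABMTEwAUFBQAFRUVABYWFgAXFxcAGBgYABkZGQAaGhoAGxsbABwcHAAdHR0AHh4eAB8fHwAgICAAISEhACIiIgAjIyMAJCQkACUlJQAmJiYAJycnACgoKAApKSkAKioqACsrKwAsLCwALS0tAC4uLgAvLy8AMDAwADExMQAyMjIAMzMzADQ0NAA1NTUANjY2ADc3NwA4ODgAOTk5ADo6OgA7OzsAPDw8AD09PQA+Pj4APz8/AEBAQABBQUEAQkJCAENDQwBEREQARUVFAEZGRgBHR0cASEhIAElJSQBKSkoAS0tLAExMTABNTU0ATk5OAE9PTwBQUFAAUVFRAFJSUgBTU1MAVFRUAFVVVQBWVlYAV1dXAFhYWABZWVkAWlpaAFtbWwBcXFwAXV1dAF5eXgBfX18AYGBgAGFhYQBiYmIAY2NjAGRkZABlZWUAZmZmAGdnZwBoaGgAaWlpAGpqagBra2sAbGxsAG1tbQBubm4Ab29vAHBwcABxcXEAcnJyAHNzcwB0dHQAdXV1AHZ2dgB3d3cAeHh4AHl5eQB6enoAe3t7AHx8fAB9fX0Afn5+AH9/fwCAgIAAgYGBAIKCggCDg4MAhISEAIWFhQCGhoYAh4eHAIiIiACJiYkAioqKAIuLiwCMjIwAjY2NAI6OjgCPj48AkJCQAJGRkQCSkpIAk5OTAJSUlACVlZUAlpaWAJeXlwCYmJgAmZmZAJqamgCbm5sAnJycAJ2dnQCenp4An5+fAKCgoAChoaEAoqKiAKOjowCkpKQApaWlAKampgCnp6cAqKioAKmpqQCqqqoAq6urAKysrACtra0Arq6uAK+vrwCwsLAAsbGxALKysgCzs7MAtLS0ALW1tQC2trYAt7e3ALi4uAC5ubkAurq6ALu7uwC8vLwAvb29AL6+vgC/v78AwMDAAMHBwQDCwsIAw8PDAMTExADFxcUAxsbGAMfHxwDIyMgAycnJAMrKygDLy8sAzMzMAM3NzQDOzs4Az8/PANDQ0ADR0dEA0tLSANPT0wDU1NQA1dXVANbW1gDX19cA2NjYANnZ2QDa2toA29vbANzc3ADd3d0A3t7eAN/f3wDg4OAA4eHhAOLi4gDj4+MA5OTkAOXl5QDm5uYA5+fnAOjo6ADp6ekA6urqAOvr6wDs7OwA7e3tAO7u7gDv7+8A8PDwAPHx8QDy8vIA8/PzAPT09AD19fUA9vb2APf39wD4+PgA+fn5APr6+gD7+/sA/Pz8AP39/QD+/v4A////ANTQ0NDEqHxYWHiUpKiorLC0vMTQ2NjMrNzY1NDEoHBUXICYoKCcoKSosLjEzNDIrOTg3NTEoGxQXICUmJiUlJicpKy0vMS8pOjk4NjEnGhMWHyQlJCMjJCUmKCosLSslOzo4NjEoGxMVHSMkIyMiIiMjJScoKSYfPDo4NjEpHxgaICQlJCMiIiIiIyQlJSEYOzk3NTEsJiIiJSYmJSQjIyIiIiMjIBoROTc1MzAtKigoKSkpKCcmJSQjIyIgGxMKNjQyMC4tKysrKysrKyknJiUkIh8aEwsFMzEvLiwrKissLS4uLCklJCMhHhkTDAYGMC8tKyopKissLjAwLSYfHRwaFhEMCAgLLi0rKikoKSstLzExLSMZFxUTEA0LDA8ULSwqKSgoKSstMDIyLiUcGBYUEhITFRgbLSwqKSgoKSsuMDIzMSslIR8dHBwdHh8fLi0rKikpKiwuMDIzMzAtKigmJSQjIyEgLy4tLCsqKywtLzEyMjEwLiwqKSclJCIgMC8uLSwrKywtLi8wMDAvLiwrKSclIyIgMTAvLi0sKyssLS0uLi4tLCsqKCclIyEfMTAvLi0sKyoqKisrKysrKysqKCYkIiAeMTAvLSwrKikoKCgoKSkqKioqKSckIh8dMC8uLCsqKCcmJiUmJicpKioqKSckIR8cLy4tKyooJyUkIyMjJCUnKSoqKSckIR0aLy4sKyknJSMiICAgISMlKCkqKScjHxwZMC4tKykmJCIgHh0dHyEjJigpKCUhHRkWA=="/>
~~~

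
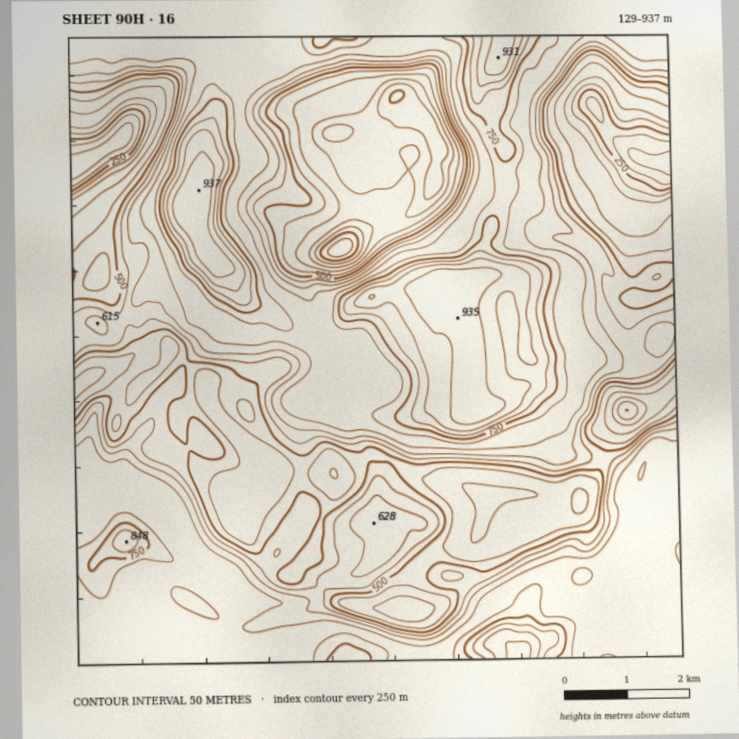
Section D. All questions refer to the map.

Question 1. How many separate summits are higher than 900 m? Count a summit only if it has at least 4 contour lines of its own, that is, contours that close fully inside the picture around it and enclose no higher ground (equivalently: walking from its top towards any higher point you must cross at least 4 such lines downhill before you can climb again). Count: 2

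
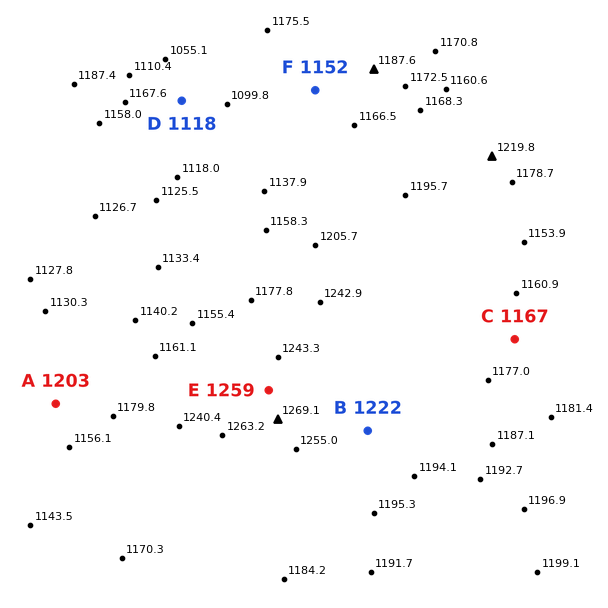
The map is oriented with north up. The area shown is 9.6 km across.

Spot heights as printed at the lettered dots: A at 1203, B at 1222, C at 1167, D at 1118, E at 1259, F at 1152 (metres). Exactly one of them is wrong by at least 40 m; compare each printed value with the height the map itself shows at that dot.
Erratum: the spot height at A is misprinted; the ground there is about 1143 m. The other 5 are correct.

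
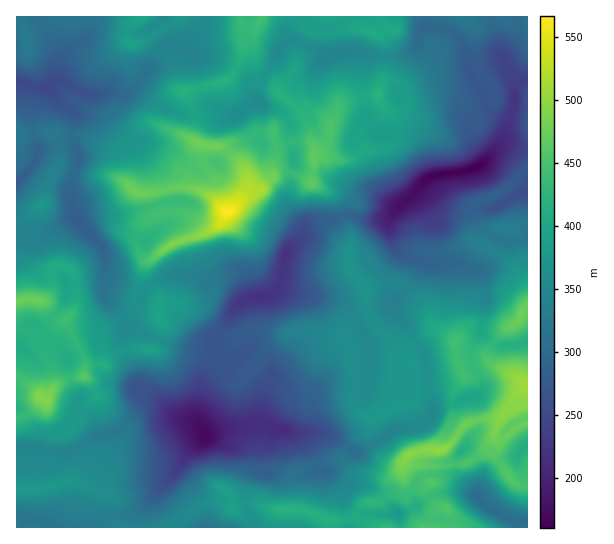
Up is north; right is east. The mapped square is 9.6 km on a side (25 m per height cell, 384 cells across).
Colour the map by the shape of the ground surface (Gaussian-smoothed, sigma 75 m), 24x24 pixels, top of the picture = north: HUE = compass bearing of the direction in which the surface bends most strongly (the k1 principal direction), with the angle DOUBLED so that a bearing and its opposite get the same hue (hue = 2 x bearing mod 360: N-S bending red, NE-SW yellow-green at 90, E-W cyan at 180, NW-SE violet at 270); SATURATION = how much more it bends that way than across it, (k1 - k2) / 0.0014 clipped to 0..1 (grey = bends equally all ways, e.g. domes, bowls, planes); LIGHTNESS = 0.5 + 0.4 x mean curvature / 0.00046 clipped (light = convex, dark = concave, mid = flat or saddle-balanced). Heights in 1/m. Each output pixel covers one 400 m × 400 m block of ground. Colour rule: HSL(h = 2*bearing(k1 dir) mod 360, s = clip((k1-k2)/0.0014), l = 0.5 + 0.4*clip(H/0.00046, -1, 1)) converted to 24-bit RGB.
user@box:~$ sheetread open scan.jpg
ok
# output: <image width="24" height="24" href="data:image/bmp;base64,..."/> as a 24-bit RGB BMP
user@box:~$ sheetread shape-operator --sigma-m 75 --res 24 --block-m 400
<image width="24" height="24" href="data:image/bmp;base64,Qk32BgAAAAAAADYAAAAoAAAAGAAAABgAAAABABgAAAAAAMAGAAATCwAAEwsAAAAAAAAAAAAAY1I2fmxQiZCCanaEbZlMR4hUW2SgzIu1sWa6pVq+fNvSj0+8vbXmkbXkvdzroGPjYbstOj4MWIEdtWFOluaxT967MQIHOA8FkpzXfILLWJSSdqevm8C6fKyUGkpFsWy7uWC9seDfb5/arN7rXWm/uXGBhUdxKkZz6mu02z2jTbuHbNBOrckZKAsWaBc7verTiHdammRzm4W3lnGRno58j5ZnWnN8DUE1kLjavufbx1GYbSIlsVhCsIhGRS8owotZTTvE6bTXhcRlqLlc5zGRFBZUaO62h8/ndnxDd2Q5UXAycJWBp46aqJaIapGhWIuQGEkliF0ueFwvh4tKaY1imll8g2u8uEMnF1ITI8Db+c796s3+AOXn2VD1rO2SDSscP49+QqwroYHNOnIySHcuw86aSmBveFxdUDRGY209fJBWhoFURjkgY18nQjMhmnBGws2PCS8LGDECUh8E/8zeEU6d276U0Uu44DbL4/TXF0tau2iWq963O2e4iUZiXEU1SD5Vi4VukKJqSUpuhnqskKG0U0igo82xh5G3to3BgpmtDCEnf+0gYSvF65bCwmKYednQ89jfgxSlRuRW09lcHxEiizU8ka+KRFyLg5unvKipUm6OZ4Oej3ZfP2RrvsSTVGZum4p3mZeASDJ91aB3H2Q8PWIly7mWVYZdh49DWDKI9Kzc4JzIaSWAcrNcbrqNSlyQbJ2OnWpqpGWVZk1on3p5ZI2Zj7d6WmR+n5aDkp+BOiZXu9Cid0Wtlt3ntcrVgmlXloJobLFbTYpAs0aAj3bf86nqtItGPWhkZWGHm2lzgkiOsX6ydaKRhI6Wi6aHZlN2faWCp1+cOD12zdy4Q5OakVAYMT8LQmU5ZI5DvNSkUXuUkFC2dkVgwqCEzZm1f0SxFIVWf3S8a4XKsrffua3cmn+5qX+JXKODZ52dZDt5otHEkcHDakzEuo3i9NfowrX0yPb3W8ovQ7t+QxxNsGZvtcaRlo6zs5/K22lnCygVSFgmSFMydGYyaz4yml5QssSBOj1Obp+UhrCAX4ZXd14/Jls83o7FoYVMuUgrs6k8YzmvLS5c2FcxJYMQeHhDeUtD0oN6gD+sRa1OJ1BfnVx2m2xoiq6Ckr+eeo7FcbfDjW2YhWhliVKDh0iwOpBGQZZioI3SwtHmpli7JQou1eaC/8zkECsIP1oegG1AWDwsw96ABiItbYGYqYm5zteqdbGPPIGgfC8xgltAflhDcllFPLZ3nsF5i3tNSYY5fqBULQYelym8m+eMGYpT+cz/9sz/qgIGWPZwi9e0DytcKWZMTJhn6u3akM+9MA9NyMGkUmSuu2rMtcHXpUNQVok8w32glMpoJBxGTS15hr5rs6dQdYCzQZVrNiRb+tHl8M3XLWA5pUGADyQTN1sPhaQJeHkRCygmp6lrmkyTWZpPhLo9N47W06jZv36o8d/SIxM9WUBdn1lUvezMTnDnoyCwFanJk+O986zO+NPnBAgv54/RvvnqUdnFxVBWTUwfCzMUV4Fyb8LG17vt+VrvQHIeEG485qymFziDioDd0/f4h4rTk1GErnGReI1NOlAvycx92IDRaTn/mrXvyzsqgVE3izpPrK9hQoAuEC4FHzIBFykKc0Q45p7DP4eOcpY2qimeMIM4maM/ZWE8bk9Ok1NJw6NlRp3Rd9d8XyxLvjY1OLqu2rXeb2vhuZnb3sXot4rPcmXFw9nkI6SIDkIpiplJf2O/oMrUUFbFf6G5k3KcuFyYTZ7HvvD1hPPKEGma30vFtYHSYG/IWLmW0IR0N2h3gnZWj3lTs32jm7zOfHW/yozCLnCPVzaLhlyHfp1jZi4+T6mNYJmgaIu106BHQSgOmZgybFQ+F0IUSkYXuz4aZbSkwYSuxn2dWT9yhMWrkq+LlaWEWEJmf52Fw2qGFTFYg2w6X1ovnnRKZlosXWsvL2wtlEu13N/vwZflv4/UYKSnLEmaueK/V4p4Xn6dwY+qhG7IulWqocGTh16GaXSSblaFxs+jDy1cscOAUIKKXGaIqJSrjmB8eqlIHUoogac3S1AxmkNU1ltvJahasklxhbheOGdKnIBiUX92xKmCnnSZkluGmJ5ySpWLkEtmjDtZ4N7FblWRUYdyT1mEx322wL3qQKe3aXxRdGBuUERg08Kcs8NuGk5ApDspe3E4TE0hX0wgvtsrElIxn3+Ho1WJs5hXQitHWpSOgcVyiVSDhYuoSmaIYqWc2YpYI62BwmisSINyQ0F/zdCe47erJTBaeqm+umKieIzTm7faxcvpXhm5Yl4ye0Y8k8Sofk+wZJeo"/>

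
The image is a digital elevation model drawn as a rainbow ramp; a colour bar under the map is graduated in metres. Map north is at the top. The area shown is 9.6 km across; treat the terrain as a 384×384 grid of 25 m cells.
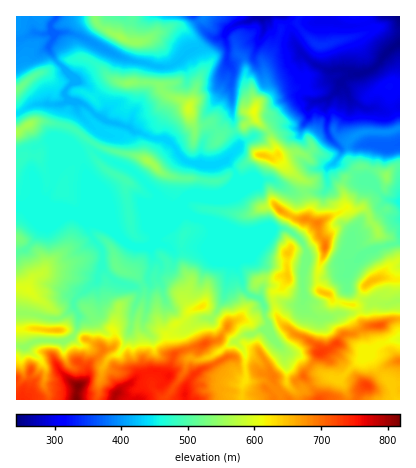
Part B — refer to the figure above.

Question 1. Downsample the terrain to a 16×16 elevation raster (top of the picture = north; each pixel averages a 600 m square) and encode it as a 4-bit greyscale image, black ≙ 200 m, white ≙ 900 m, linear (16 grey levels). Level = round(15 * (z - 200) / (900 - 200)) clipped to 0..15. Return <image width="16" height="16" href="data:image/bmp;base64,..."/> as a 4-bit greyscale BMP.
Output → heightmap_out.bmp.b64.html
<image width="16" height="16" href="data:image/bmp;base64,Qk32AAAAAAAAAHYAAAAoAAAAEAAAABAAAAABAAQAAAAAAIAAAAATCwAAEwsAABAAAAAAAAAAAAAAABEREQAiIiIAMzMzAERERABVVVUAZmZmAHd3dwCIiIgAmZmZAKqqqgC7u7sAzMzMAN3d3QDu7u4A////ALvbzLuqqqq6q7qru6qpqpqJiZiaqImqqYh3h4iJiHiZiHZ3eHeIiIiIdnZnZniHeXZmZmZmaJh3ZmZmZmZ5qHdmZmZmZnd4dmZmZmZmeGZ3ZmZmVmaHZER2VVVnZ3UzM2VVZndXYyIiZVZmZkVDIRJEVVZVQzIiIURGd2QyIiIi"/>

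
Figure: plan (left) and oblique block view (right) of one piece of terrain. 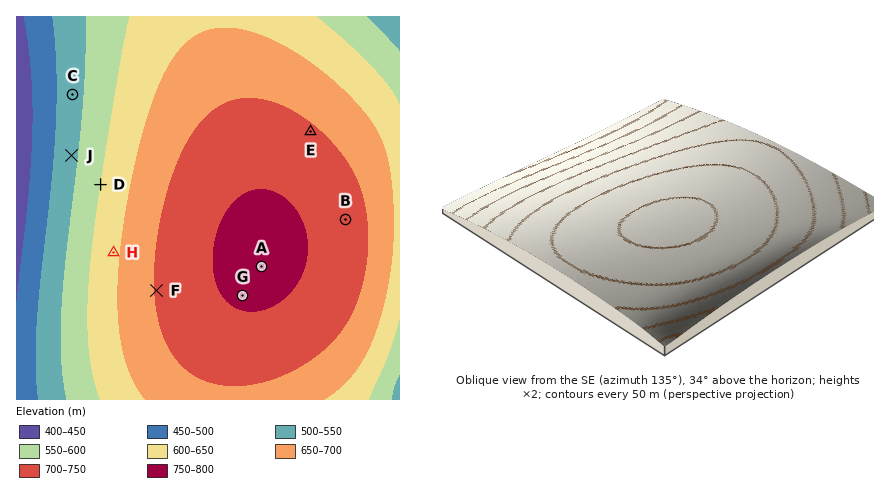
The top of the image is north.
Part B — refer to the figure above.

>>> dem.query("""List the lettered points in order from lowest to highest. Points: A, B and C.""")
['C', 'B', 'A']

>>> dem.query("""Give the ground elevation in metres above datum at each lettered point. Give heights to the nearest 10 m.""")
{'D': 600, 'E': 710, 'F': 700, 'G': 760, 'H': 640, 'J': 540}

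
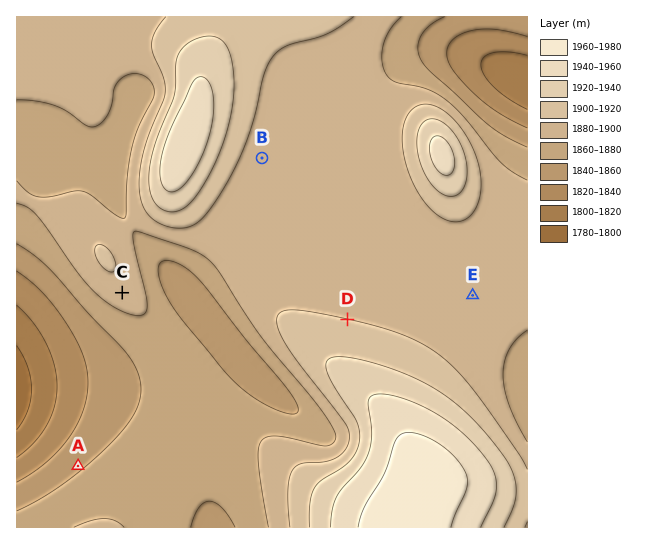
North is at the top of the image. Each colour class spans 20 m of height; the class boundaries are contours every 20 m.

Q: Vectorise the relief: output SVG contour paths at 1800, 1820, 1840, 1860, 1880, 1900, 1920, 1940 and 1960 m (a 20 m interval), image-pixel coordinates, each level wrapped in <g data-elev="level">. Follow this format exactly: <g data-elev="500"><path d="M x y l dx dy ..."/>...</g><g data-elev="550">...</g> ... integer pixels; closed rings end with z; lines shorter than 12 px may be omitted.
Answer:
<g data-elev="1800"><path d="M17 346l11 21 4 22-4 21-11 20"/></g><g data-elev="1820"><path d="M17 305l16 17 13 21 8 22 3 21-2 20-8 19-13 17-17 16"/><path d="M527 109l-18-10-15-12-10-12-3-10 3-8 10-5 15 0 18 3"/></g><g data-elev="1840"><path d="M17 271l14 11 12 11 24 32 16 30 4 14 1 13-1 13-4 15-6 15-8 13-11 13-12 11-29 20"/><path d="M527 128l-29-16-24-18-21-24-5-9-1-8 2-8 5-6 8-5 11-4 24 0 30 6"/></g><g data-elev="1860"><path d="M191 527l4-12 4-8 6-5 5-1 5 2 7 5 13 19"/><path d="M291 414l-16-5-18-10-18-13-16-16-41-50-13-19-10-24-1-10 3-5 8-1 10 3 11 7 12 12 44 56 45 55 6 9 1 7-1 3z"/><path d="M17 244l17 11 15 13 40 46 35 36 13 20 3 11 1 9-2 13-6 14-11 14-17 18-22 20-22 17-23 14-21 11"/><path d="M527 147l-22-11-16-11-58-52-9-11-4-12 3-13 9-12 15-8"/></g><g data-elev="1880"><path d="M124 527l-9-6-10-2-14 2-17 6"/><path d="M527 442l-11-20-7-17-5-16-1-15 2-13 5-12 7-10 10-9"/><path d="M17 203l10 4 10 8 40 56 17 21 17 13 18 9 13 1 3-2 2-6-1-13-12-49-1-10 1-3 7 0 51 18 14 8 10 9 42 66 60 73 11 16 6 12-1 8-8 4-48-10-10 1-6 4-4 8 0 14 10 64"/><path d="M527 180l-14-8-12-10-37-45-19-18-20-11-30-6-8-6-5-13 1-17 7-16 11-13"/><path d="M17 100l20 1 18 5 12 6 19 13 7 2 6-3 8-7 4-11 4-20 4-5 6-5 9-2 9 1 8 7 3 9-1 8-16 31-5 17-4 27-2 40-1 4-4 0-6-3-22-19-8-4-10-1-24 6-13 0-11-5-10-11"/></g><g data-elev="1900"><path d="M527 469l-9-16-47-66-20-22-20-16-26-13-35-12-59-12-16-2-10 1-6 3-2 5 1 8 4 11 16 24 47 61 4 7 0 7-3 12-9 9-12 4-23 1-5 3-4 4-4 8-1 12 2 37"/><path d="M108 271l5 1 2-3-1-11-8-11-8-2-3 4 1 8 5 8z"/><path d="M448 221l9 1 6-2 7-4 5-7 4-8 2-11-2-24-10-25-15-21-8-8-9-5-8-3-8 1-11 6-6 12-2 18 3 20 7 20 10 18 13 14z"/><path d="M166 17l-11 14-3 14 1 9 11 25 1 15-21 56-4 20-1 19 3 16 8 12 13 8 16 3 12-2 11-7 13-17 15-24 18-40 8-27 8-36 5-12 5-8 7-6 8-4 28-7 12-5 25-16"/></g><g data-elev="1920"><path d="M504 527l11-26 1-11-1-12-10-21-30-35-28-25-30-18-42-16-21-5-15-1-11 2-2 4 0 6 8 17 22 35 3 10 0 11-3 11-7 9-8 7-19 11-7 7-5 15 0 25"/><path d="M167 211l8 1 7-3 7-5 8-9 18-32 13-34 6-32-1-30-3-12-3-9-5-6-7-3-10-1-14 5-9 8-5 10-3 36-19 48-6 31 0 13 4 12 6 8z"/><path d="M445 195l10 1 8-7 4-12-1-16-5-16-10-15-10-9-11-2-7 3-4 8-2 11 1 13 4 14 7 12 8 10z"/></g><g data-elev="1940"><path d="M481 527l12-25 3-13-2-16-8-15-23-24-25-19-31-15-14-5-12-1-8 1-5 6 4 33-4 20-7 14-19 21-5 8-5 13-1 17"/><path d="M168 191l5 1 5-2 11-11 10-17 9-23 5-21 1-19-4-15-7-7-6 1-5 5-21 44-7 19-3 16-1 13 3 11z"/><path d="M446 175l4-1 3-4 2-7-1-8-3-8-5-7-5-4-6 0-3 2-2 5 1 14 6 12 4 4z"/></g><g data-elev="1960"><path d="M451 527l16-38 1-8-2-8-10-15-15-13-18-9-14-4-8 2-6 7-10 30-20 35-7 21"/></g>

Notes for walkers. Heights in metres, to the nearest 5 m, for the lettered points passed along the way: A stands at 1855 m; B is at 1890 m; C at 1890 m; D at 1900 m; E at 1890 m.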